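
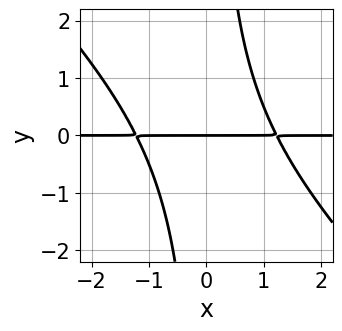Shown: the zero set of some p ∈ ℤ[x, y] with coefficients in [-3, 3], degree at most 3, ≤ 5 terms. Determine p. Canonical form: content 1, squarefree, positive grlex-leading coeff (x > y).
Degree: the shape is more complex than any degree-2 curve, so deg p = 3.
From the axis intercepts and sections: the visible x-axis segment lies entirely on the curve; it meets the y-axis at y = 0 (among the integer gridlines).
Together with the visible shape, these determine p as stated.

2*x^2*y + 2*x*y^2 - 3*y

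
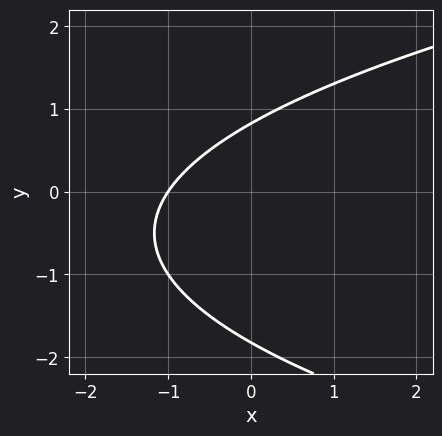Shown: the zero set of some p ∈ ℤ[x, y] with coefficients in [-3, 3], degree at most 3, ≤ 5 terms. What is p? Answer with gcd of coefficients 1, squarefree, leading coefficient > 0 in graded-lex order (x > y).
2*y^2 - 3*x + 2*y - 3

(a) deg p = 2.
(b) Observable constraints: it crosses the x-axis at the gridline x = -1.
(c) Solving for integer coefficients yields p as stated.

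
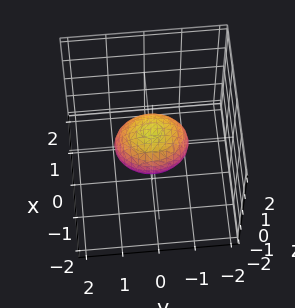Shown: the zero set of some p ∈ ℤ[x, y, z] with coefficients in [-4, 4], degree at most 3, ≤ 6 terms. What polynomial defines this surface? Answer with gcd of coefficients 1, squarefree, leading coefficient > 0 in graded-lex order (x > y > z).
3*x^2 + 2*y^2 + 3*z^2 - 2

deg p = 2. A closed, bounded, convex surface; a quadric.
Symmetries: mirror symmetry y ↦ −y ⇒ only even powers of y; it's symmetric under x → −x, forcing even powers of x; mirror symmetry z ↦ −z ⇒ only even powers of z.
Against the integer gridlines: among the integer gridlines, it crosses the y-axis at y ∈ {-1, 1}.
Fitting integer coefficients to these (and the overall shape) gives p.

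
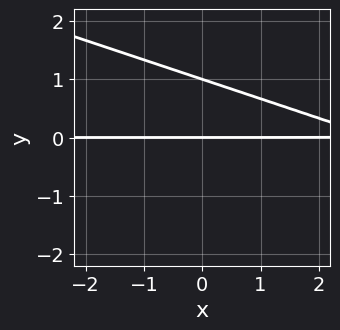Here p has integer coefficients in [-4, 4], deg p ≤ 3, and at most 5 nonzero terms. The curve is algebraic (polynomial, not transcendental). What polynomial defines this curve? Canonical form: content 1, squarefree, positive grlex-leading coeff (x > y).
x*y + 3*y^2 - 3*y

(a) Degree: a generic line meets the curve in up to 2 points, so deg p = 2.
(b) Observable constraints: among the integer gridlines, it crosses the y-axis at y ∈ {0, 1}; every point of the x-axis in the box is on the curve.
(c) These observations pin down the coefficients.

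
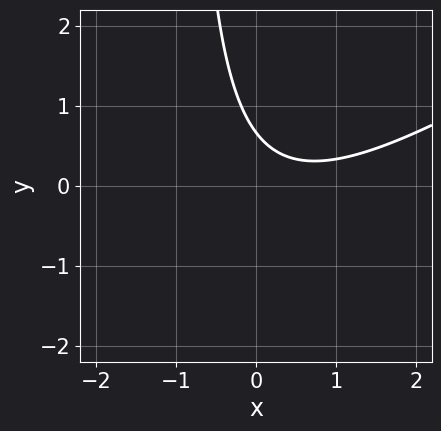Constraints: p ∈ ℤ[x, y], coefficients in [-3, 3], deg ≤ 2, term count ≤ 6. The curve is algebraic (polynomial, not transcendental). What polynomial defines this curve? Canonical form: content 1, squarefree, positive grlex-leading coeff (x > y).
First, degree: the shape is more complex than any degree-1 curve, so deg p = 2.
Next, observable constraints: the curve avoids every integer x-axis point in the box.
Finally, solving for integer coefficients yields p as stated.

2*x^2 - 3*x*y - 2*x - 3*y + 2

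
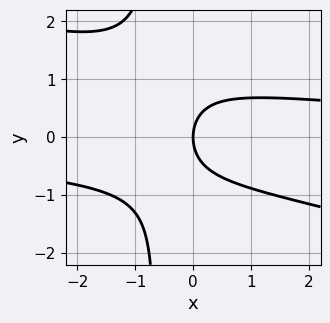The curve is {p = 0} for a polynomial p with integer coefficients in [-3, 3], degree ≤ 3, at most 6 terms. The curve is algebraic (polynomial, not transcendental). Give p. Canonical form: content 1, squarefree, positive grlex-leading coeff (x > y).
Degree: no degree-2 curve has this shape, so deg p = 3.
Reading off the gridlines: it crosses the x-axis at the gridline x = 0; it meets the y-axis at y = 0 (among the integer gridlines).
Fitting integer coefficients to these (and the overall shape) gives p.

x^2*y + 3*x*y^2 + 2*y^2 - 3*x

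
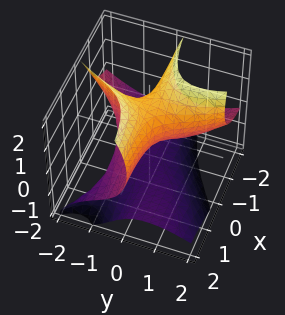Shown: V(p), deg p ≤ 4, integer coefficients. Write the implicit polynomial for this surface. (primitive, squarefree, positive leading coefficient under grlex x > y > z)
3*x*y*z + y^3 + z^3 + 3*x*y - 2*z

(a) The degree is 3 — no degree-2 surface has this shape.
(b) From the visible intercepts: it meets the y-axis at y = 0 (among the integer gridlines); it crosses the z-axis at the gridline z = 0; the visible x-axis segment lies entirely on the surface.
(c) Putting this together gives p.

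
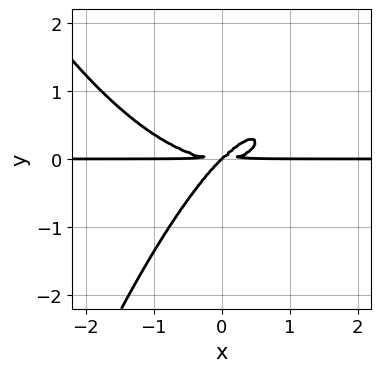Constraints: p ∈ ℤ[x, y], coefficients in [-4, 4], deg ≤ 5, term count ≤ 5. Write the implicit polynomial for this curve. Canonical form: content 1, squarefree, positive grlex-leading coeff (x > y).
x^3*y - 2*x*y^2 + 2*y^3

The degree is 4 — no degree-3 curve has this shape.
From the visible intercepts: it crosses the y-axis at the gridline y = 0; every point of the x-axis in the box is on the curve.
These observations pin down the coefficients.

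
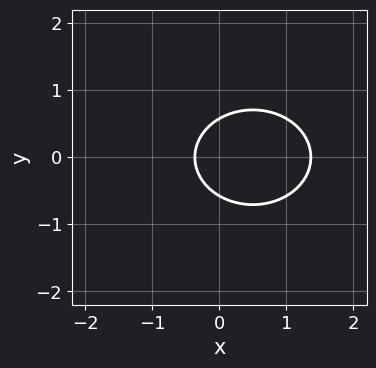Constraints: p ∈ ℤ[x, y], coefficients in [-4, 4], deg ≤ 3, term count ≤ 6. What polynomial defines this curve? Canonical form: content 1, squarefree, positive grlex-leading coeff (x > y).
1. The degree is 2 — no degree-1 curve has this shape.
2. Symmetries: the y ↦ −y reflection is a symmetry, so y appears only in even powers.
3. Matching integer coefficients to the picture gives p.

2*x^2 + 3*y^2 - 2*x - 1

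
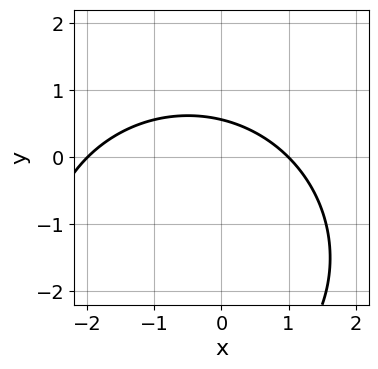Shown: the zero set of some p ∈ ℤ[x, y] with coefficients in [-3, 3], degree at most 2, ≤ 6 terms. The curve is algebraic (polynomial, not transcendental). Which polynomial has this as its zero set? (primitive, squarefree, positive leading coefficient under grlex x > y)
x^2 + y^2 + x + 3*y - 2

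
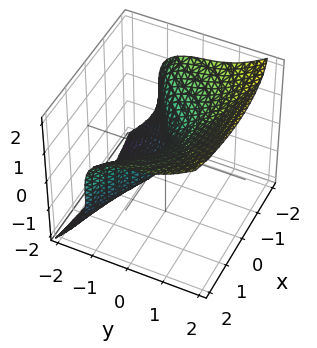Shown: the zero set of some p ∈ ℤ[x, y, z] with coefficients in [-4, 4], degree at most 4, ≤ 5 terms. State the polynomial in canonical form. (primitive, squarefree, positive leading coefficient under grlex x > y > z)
(a) Degree: a generic line meets the surface in up to 3 points, so deg p = 3.
(b) Reading off the gridlines: one x-axis crossing is at x = 0; it crosses the y-axis at the gridline y = 0.
(c) These observations pin down the coefficients.

3*y^3 - 3*z^3 + 2*x^2 - z^2 + 3*y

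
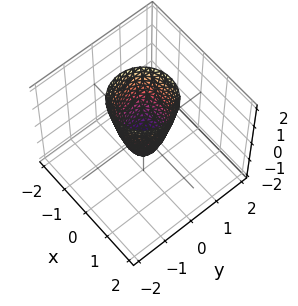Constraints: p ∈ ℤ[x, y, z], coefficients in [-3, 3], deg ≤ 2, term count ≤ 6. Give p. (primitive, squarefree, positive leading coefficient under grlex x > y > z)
3*x^2 + 3*y^2 - z - 1

First, degree: no degree-1 surface has this shape, so deg p = 2.
Next, by symmetry, every cross-section ⟂ z is a circle, so x, y appear only via x² + y².
Next, reading off the gridlines: a circular section at z = 2 has radius exactly 1; one z-axis crossing is at z = -1.
Finally, solving for integer coefficients yields p as stated.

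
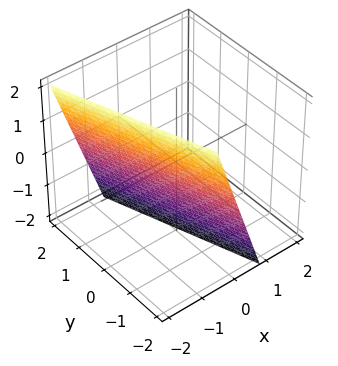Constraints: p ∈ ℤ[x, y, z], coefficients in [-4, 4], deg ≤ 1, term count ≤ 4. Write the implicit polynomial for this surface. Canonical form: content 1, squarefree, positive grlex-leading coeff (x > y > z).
First, deg p = 1. The surface is flat (a plane).
Next, reading off the gridlines: one z-axis crossing is at z = -2; it meets the y-axis at y = -2 (among the integer gridlines).
Finally, fitting integer coefficients to these (and the overall shape) gives p.

3*x + y + z + 2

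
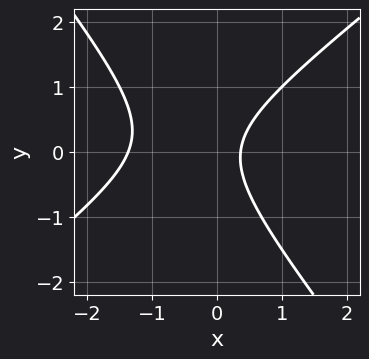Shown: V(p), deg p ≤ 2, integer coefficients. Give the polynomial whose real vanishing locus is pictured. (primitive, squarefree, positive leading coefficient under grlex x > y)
(a) deg p = 2. The shape is more complex than any degree-1 curve.
(b) Reading off the gridlines: no y-intercept at any integer in the box.
(c) Assembling these constraints gives the stated polynomial.

2*x^2 - x*y - 2*y^2 + 2*x - 1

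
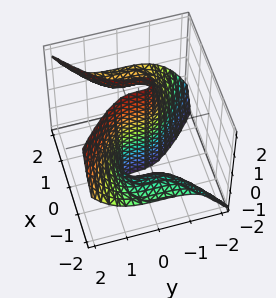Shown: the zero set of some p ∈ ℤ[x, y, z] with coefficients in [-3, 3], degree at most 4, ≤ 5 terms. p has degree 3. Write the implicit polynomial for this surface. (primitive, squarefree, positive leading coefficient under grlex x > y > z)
(a) The degree is 3 — the shape is more complex than any degree-2 surface.
(b) Observable constraints: every point of the z-axis in the box is on the surface; it meets the x-axis at x = 0 (among the integer gridlines).
(c) Together with the visible shape, these determine p as stated.

3*x^2*z - 2*y^3 - 3*x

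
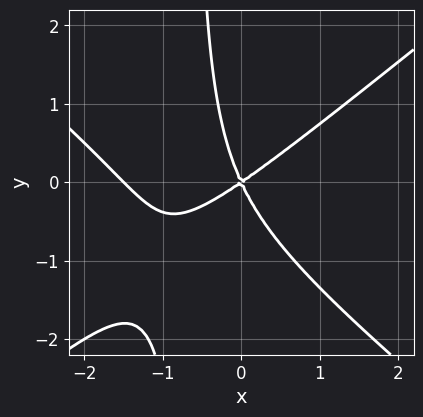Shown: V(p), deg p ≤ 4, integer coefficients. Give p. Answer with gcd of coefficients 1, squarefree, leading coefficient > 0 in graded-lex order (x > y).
deg p = 3. No degree-2 curve has this shape.
Against the integer gridlines: it meets the y-axis at y = 0 (among the integer gridlines); it meets the x-axis at x = 0 (among the integer gridlines).
Fitting integer coefficients to these (and the overall shape) gives p.

2*x^3 - 3*x*y^2 + 3*x^2 - 3*x*y - 2*y^2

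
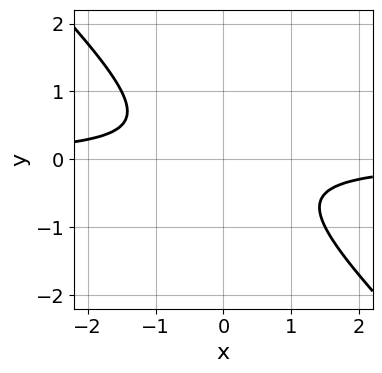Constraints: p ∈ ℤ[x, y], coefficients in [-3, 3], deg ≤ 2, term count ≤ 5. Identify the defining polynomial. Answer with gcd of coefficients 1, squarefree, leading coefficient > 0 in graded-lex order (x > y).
The degree is 2 — the shape is more complex than any degree-1 curve.
Observable constraints: it misses every integer gridline on the y-axis; no x-intercept at any integer in the box.
The integer polynomial consistent with all of this is the stated p.

2*x*y + 2*y^2 + 1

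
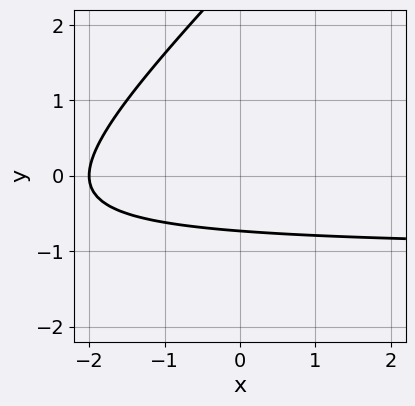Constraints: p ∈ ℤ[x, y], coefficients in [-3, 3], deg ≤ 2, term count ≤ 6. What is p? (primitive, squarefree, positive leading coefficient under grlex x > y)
x*y - y^2 + x + 2*y + 2

First, degree: the shape is more complex than any degree-1 curve, so deg p = 2.
Next, observable constraints: one x-axis crossing is at x = -2.
Finally, these observations pin down the coefficients.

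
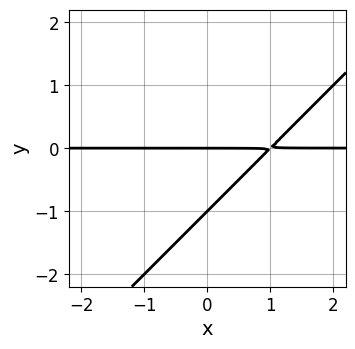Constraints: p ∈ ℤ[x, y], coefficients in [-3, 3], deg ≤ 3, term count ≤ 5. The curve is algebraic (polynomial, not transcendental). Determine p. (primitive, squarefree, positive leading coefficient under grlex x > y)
x*y - y^2 - y

First, the degree is 2 — a generic line meets the curve in up to 2 points.
Then, observable constraints: among the integer gridlines, it crosses the y-axis at y ∈ {-1, 0}; every point of the x-axis in the box is on the curve.
Finally, together with the visible shape, these determine p as stated.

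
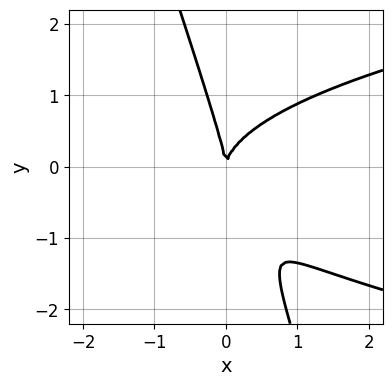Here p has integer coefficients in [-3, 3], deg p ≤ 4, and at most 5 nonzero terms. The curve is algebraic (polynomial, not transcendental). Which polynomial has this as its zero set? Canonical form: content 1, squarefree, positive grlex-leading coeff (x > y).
3*x*y^2 + y^3 - 3*x^2

First, degree: no degree-2 curve has this shape, so deg p = 3.
Next, checking where it meets the axes: one y-axis crossing is at y = 0; it crosses the x-axis at the gridline x = 0.
Finally, solving for integer coefficients yields p as stated.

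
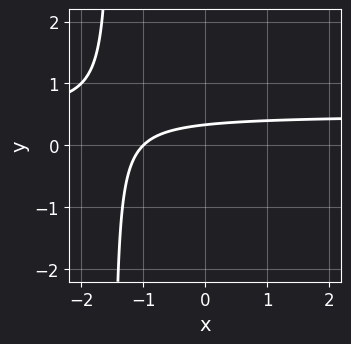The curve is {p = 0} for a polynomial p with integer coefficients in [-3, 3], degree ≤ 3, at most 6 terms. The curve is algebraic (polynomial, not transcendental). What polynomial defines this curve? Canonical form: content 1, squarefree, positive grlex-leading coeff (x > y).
First, deg p = 2. A generic line meets the curve in up to 2 points.
Then, observable constraints: one x-axis crossing is at x = -1.
Finally, the integer polynomial consistent with all of this is the stated p.

2*x*y - x + 3*y - 1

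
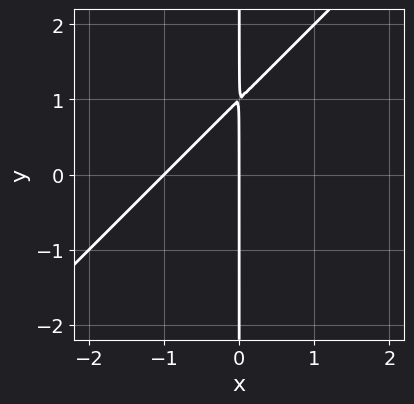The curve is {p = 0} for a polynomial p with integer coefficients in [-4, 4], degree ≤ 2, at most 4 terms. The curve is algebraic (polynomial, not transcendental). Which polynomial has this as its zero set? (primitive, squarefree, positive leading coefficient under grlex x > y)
(a) deg p = 2. A generic line meets the curve in up to 2 points.
(b) From the visible intercepts: every point of the y-axis in the box is on the curve; the x-axis gridline crossings are at x ∈ {-1, 0}.
(c) Fitting integer coefficients to these (and the overall shape) gives p.

x^2 - x*y + x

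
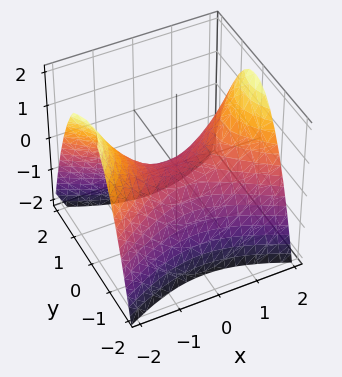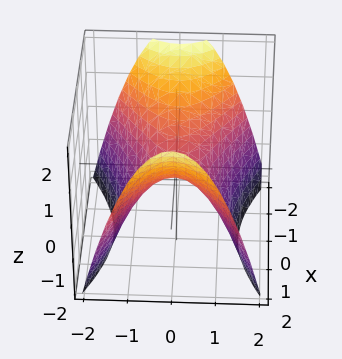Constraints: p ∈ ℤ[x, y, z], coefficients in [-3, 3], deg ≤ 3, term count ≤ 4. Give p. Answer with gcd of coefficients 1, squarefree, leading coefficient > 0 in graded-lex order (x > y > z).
x^2 - 2*y^2 - 2*z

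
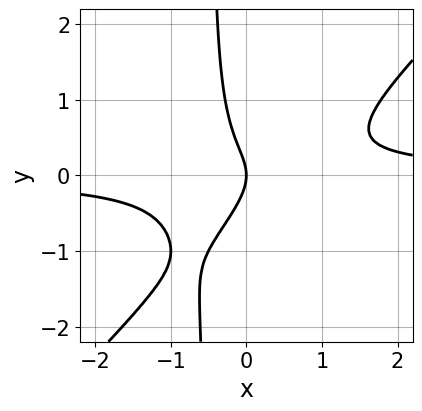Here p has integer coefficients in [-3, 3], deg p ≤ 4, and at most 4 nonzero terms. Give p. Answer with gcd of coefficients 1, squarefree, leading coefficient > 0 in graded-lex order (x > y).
2*x^2*y - 2*x*y^2 - y^2 - x

1. deg p = 3. No degree-2 curve has this shape.
2. Against the integer gridlines: one y-axis crossing is at y = 0; one x-axis crossing is at x = 0.
3. Putting this together gives p.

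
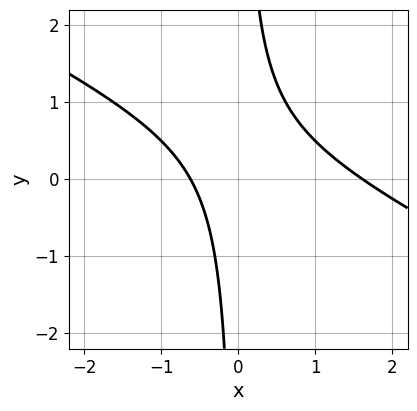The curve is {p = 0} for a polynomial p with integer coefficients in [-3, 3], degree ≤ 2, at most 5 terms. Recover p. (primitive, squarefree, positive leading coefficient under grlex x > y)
(a) deg p = 2. A generic line meets the curve in up to 2 points.
(b) From the axis intercepts and sections: no y-intercept at any integer in the box.
(c) Putting this together gives p.

x^2 + 2*x*y - x - 1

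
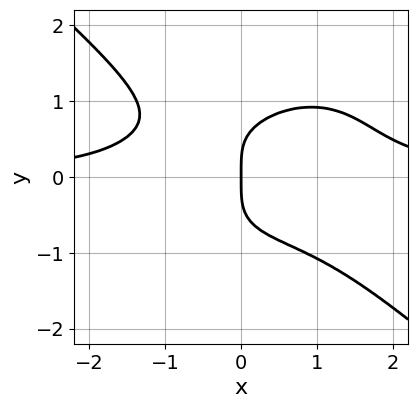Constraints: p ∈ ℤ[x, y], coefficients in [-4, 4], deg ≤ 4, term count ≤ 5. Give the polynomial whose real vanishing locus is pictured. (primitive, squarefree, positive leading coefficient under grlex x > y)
1. deg p = 4.
2. Observable constraints: one y-axis crossing is at y = 0; it meets the x-axis at x = 0 (among the integer gridlines).
3. Together with the visible shape, these determine p as stated.

2*x^3*y + 3*y^4 - x^2*y - 3*x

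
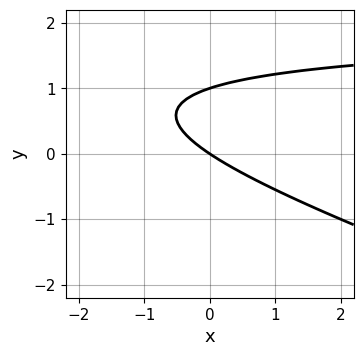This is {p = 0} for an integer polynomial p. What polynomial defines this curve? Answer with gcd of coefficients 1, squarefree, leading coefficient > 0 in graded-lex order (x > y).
x*y + 3*y^2 - 2*x - 3*y

1. Degree: a generic line meets the curve in up to 2 points, so deg p = 2.
2. Against the integer gridlines: among the integer gridlines, it crosses the y-axis at y ∈ {0, 1}; it meets the x-axis at x = 0 (among the integer gridlines).
3. Assembling these constraints gives the stated polynomial.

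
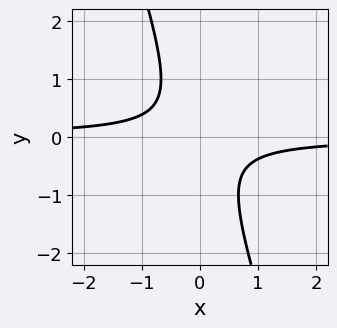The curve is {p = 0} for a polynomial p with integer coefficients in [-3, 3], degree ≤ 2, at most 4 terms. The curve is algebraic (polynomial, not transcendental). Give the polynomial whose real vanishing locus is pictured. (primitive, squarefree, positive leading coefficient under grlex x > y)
3*x*y + y^2 + 1

(a) Degree: a generic line meets the curve in up to 2 points, so deg p = 2.
(b) Reading off the gridlines: no x-intercept at any integer in the box; no y-intercept at any integer in the box.
(c) Fitting integer coefficients to these (and the overall shape) gives p.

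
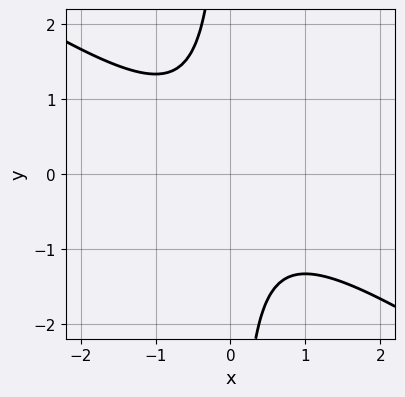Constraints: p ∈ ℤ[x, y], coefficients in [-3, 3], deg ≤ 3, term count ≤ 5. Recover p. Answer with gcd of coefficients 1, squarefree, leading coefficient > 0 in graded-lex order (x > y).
deg p = 2. The shape is more complex than any degree-1 curve.
From the axis intercepts and sections: the curve avoids every integer y-axis point in the box; the curve avoids every integer x-axis point in the box.
Matching integer coefficients to the picture gives p.

2*x^2 + 3*x*y + 2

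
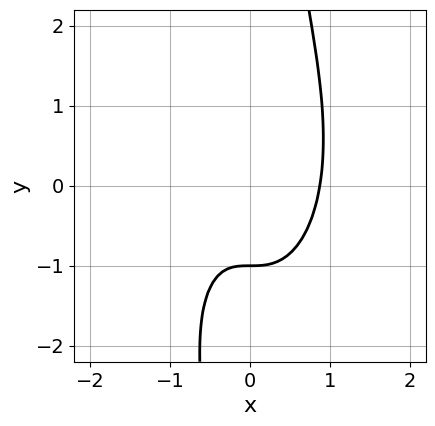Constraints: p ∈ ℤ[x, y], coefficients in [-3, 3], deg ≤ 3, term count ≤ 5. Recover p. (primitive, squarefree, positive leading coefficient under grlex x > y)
First, the degree is 3 — the shape is more complex than any degree-2 curve.
Next, observable constraints: it crosses the y-axis at the gridline y = -1.
Finally, together with the visible shape, these determine p as stated.

3*x^3 + x*y^2 + x*y - 2*y - 2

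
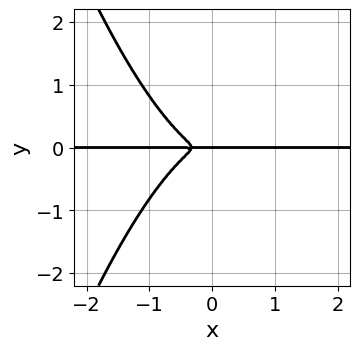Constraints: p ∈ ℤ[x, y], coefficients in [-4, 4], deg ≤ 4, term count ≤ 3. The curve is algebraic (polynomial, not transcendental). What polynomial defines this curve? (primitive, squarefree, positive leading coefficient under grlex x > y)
1. The degree is 4 — a generic line meets the curve in up to 4 points.
2. Reading off the gridlines: every point of the x-axis in the box is on the curve; it crosses the y-axis at the gridline y = 0.
3. Putting this together gives p.

3*x^3*y + x^2*y + 3*y^3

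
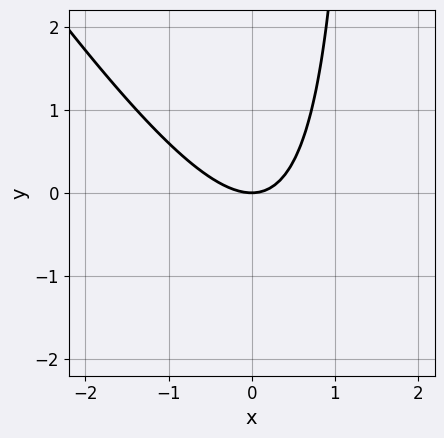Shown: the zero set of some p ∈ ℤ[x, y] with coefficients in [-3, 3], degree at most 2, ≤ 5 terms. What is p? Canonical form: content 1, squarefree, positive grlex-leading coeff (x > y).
3*x^2 + 2*x*y - 3*y

1. Degree: a generic line meets the curve in up to 2 points, so deg p = 2.
2. Against the integer gridlines: it crosses the x-axis at the gridline x = 0; it crosses the y-axis at the gridline y = 0.
3. These observations pin down the coefficients.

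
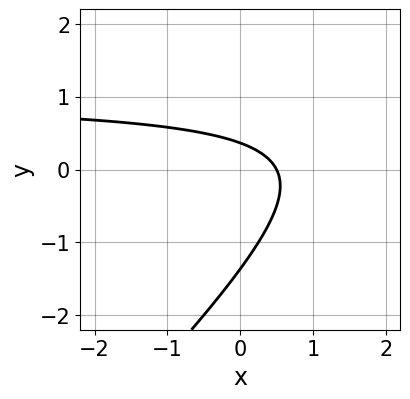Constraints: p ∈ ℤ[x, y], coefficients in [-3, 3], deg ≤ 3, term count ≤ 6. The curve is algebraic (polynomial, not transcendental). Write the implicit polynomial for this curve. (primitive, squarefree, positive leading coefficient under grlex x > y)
1. deg p = 2. No degree-1 curve has this shape.
2. Putting this together gives p.

2*x*y - 2*y^2 - 2*x - 2*y + 1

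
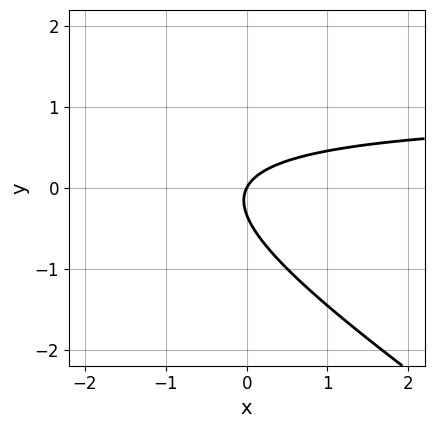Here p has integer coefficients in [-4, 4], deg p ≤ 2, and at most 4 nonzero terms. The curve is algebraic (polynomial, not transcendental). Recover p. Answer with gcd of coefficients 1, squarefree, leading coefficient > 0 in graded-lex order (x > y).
1. deg p = 2.
2. Checking where it meets the axes: it crosses the y-axis at the gridline y = 0; it meets the x-axis at x = 0 (among the integer gridlines).
3. Together with the visible shape, these determine p as stated.

2*x*y + 3*y^2 - 2*x + y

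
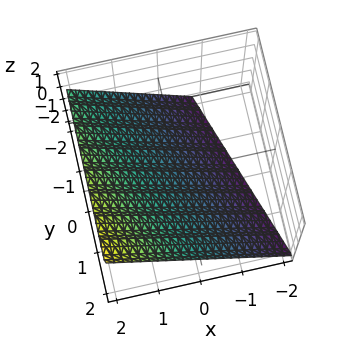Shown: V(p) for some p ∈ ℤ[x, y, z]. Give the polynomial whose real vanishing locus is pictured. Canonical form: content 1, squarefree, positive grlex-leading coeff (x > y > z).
First, degree: every cross-section is a straight line — this is a plane, so deg p = 1.
Then, from the axis intercepts and sections: it meets the y-axis at y = 2 (among the integer gridlines).
Finally, putting this together gives p.

3*x + y - 3*z - 2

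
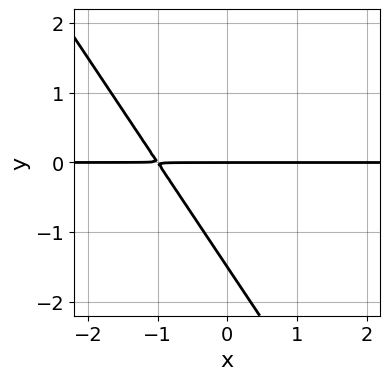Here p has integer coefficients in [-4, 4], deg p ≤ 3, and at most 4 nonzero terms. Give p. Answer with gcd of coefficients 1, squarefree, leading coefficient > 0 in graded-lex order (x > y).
3*x*y + 2*y^2 + 3*y

First, degree: a generic line meets the curve in up to 2 points, so deg p = 2.
Then, from the axis intercepts and sections: the visible x-axis segment lies entirely on the curve; it crosses the y-axis at the gridline y = 0.
Finally, putting this together gives p.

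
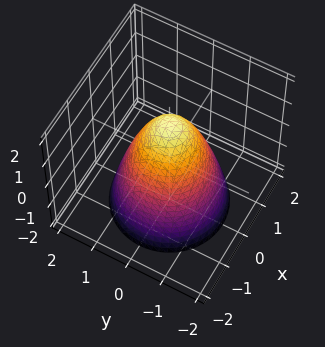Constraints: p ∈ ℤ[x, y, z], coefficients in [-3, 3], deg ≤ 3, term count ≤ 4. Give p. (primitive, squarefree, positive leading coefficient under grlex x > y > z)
3*x^2 + 3*y^2 + 2*z - 3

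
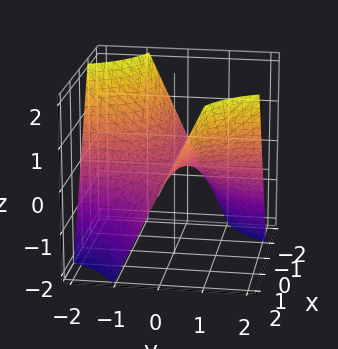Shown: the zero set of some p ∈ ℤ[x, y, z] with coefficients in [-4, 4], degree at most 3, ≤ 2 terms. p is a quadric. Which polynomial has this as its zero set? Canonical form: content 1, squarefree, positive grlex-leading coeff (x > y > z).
First, degree: a saddle surface; a quadric, so deg p = 2.
Next, observable constraints: every point of the y-axis in the box is on the surface; it crosses the z-axis at the gridline z = 0; the visible x-axis segment lies entirely on the surface.
Finally, solving for integer coefficients yields p as stated.

x*y - z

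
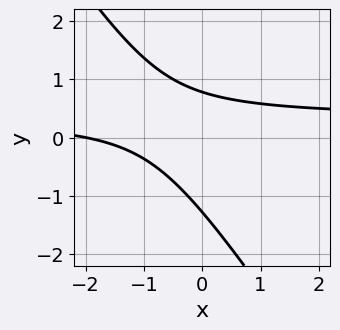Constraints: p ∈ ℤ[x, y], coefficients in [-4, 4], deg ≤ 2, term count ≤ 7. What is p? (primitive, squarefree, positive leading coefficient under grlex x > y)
First, degree: the shape is more complex than any degree-1 curve, so deg p = 2.
Next, checking where it meets the axes: one x-axis crossing is at x = -2.
Finally, the integer polynomial consistent with all of this is the stated p.

3*x*y + 2*y^2 - x + y - 2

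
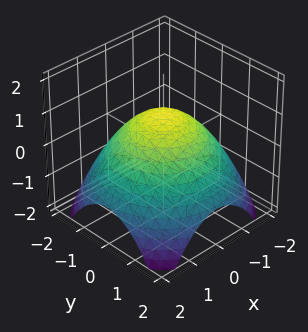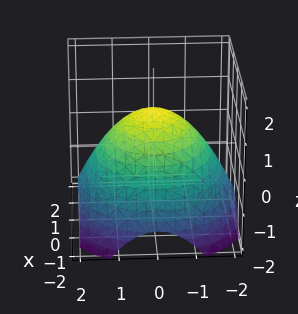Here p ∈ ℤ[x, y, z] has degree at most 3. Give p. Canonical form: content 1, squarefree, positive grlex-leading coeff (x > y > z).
x^2 + y^2 + 2*z - 2

(a) Degree: the shape is more complex than any degree-1 surface, so deg p = 2.
(b) Symmetry: the surface is invariant under rotation about z: p = q(x² + y², z).
(c) Reading off the gridlines: a circular section at z = 0 has radius between 1 and 2; one z-axis crossing is at z = 1.
(d) Together with the visible shape, these determine p as stated.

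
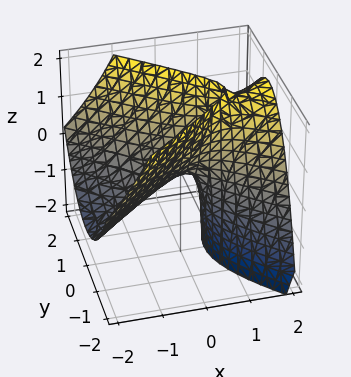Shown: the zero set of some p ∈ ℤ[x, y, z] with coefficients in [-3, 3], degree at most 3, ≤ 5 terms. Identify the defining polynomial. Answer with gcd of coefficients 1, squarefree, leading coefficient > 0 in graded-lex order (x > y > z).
2*x^2 - 3*x*z - 3*y^2 + 2*z

(a) The degree is 2 — no degree-1 surface has this shape.
(b) Reading off the gridlines: it meets the y-axis at y = 0 (among the integer gridlines); one z-axis crossing is at z = 0; it meets the x-axis at x = 0 (among the integer gridlines).
(c) Matching integer coefficients to the picture gives p.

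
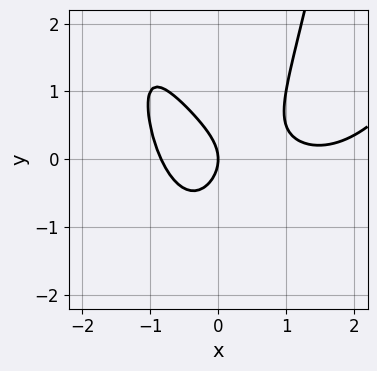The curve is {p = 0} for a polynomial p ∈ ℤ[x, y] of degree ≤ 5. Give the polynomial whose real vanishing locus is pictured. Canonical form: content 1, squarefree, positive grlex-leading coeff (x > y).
x^4 - 2*x^3 - 3*x^2*y + 2*y^2 + 2*x

First, the degree is 4 — no degree-3 curve has this shape.
Next, observable constraints: one x-axis crossing is at x = 0; one y-axis crossing is at y = 0.
Finally, the integer polynomial consistent with all of this is the stated p.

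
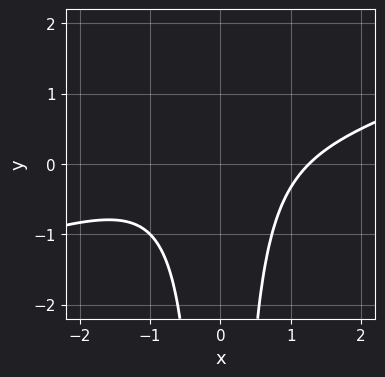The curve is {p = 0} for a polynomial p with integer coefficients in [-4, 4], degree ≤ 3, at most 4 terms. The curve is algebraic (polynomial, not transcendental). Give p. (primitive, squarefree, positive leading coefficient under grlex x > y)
x^3 - 3*x^2*y - 2

First, deg p = 3. A generic line meets the curve in up to 3 points.
Next, observable constraints: the curve avoids every integer y-axis point in the box.
Finally, the integer polynomial consistent with all of this is the stated p.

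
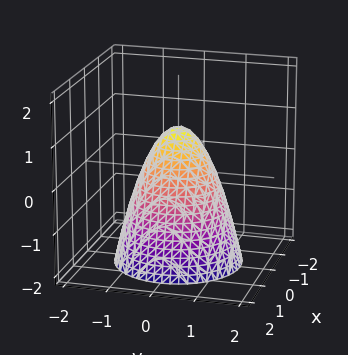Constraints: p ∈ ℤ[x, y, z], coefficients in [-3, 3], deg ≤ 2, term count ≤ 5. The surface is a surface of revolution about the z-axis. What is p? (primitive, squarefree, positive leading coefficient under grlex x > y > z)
First, the degree is 2 — the shape is more complex than any degree-1 surface.
Next, symmetry: every cross-section ⟂ z is a circle, so x, y appear only via x² + y².
Next, checking where it meets the axes: a circular section at z = -2 has radius between 1 and 2; it crosses the z-axis at the gridline z = 1.
Finally, these observations pin down the coefficients.

3*x^2 + 3*y^2 + 2*z - 2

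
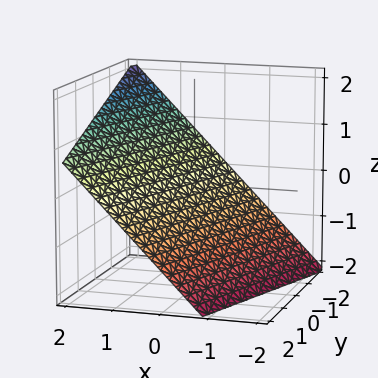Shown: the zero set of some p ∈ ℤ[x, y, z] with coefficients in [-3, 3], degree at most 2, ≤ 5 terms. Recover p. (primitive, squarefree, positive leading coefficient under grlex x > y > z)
3*x - y - 3*z - 2

The degree is 1 — the surface is flat (a plane).
From the axis intercepts and sections: it crosses the y-axis at the gridline y = -2.
Matching integer coefficients to the picture gives p.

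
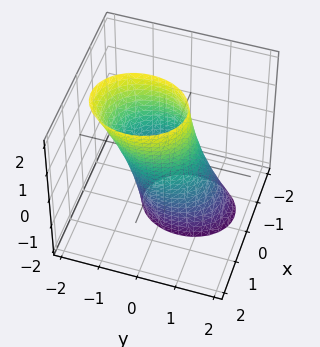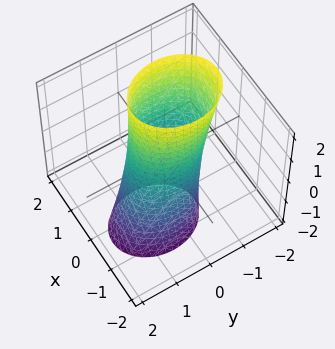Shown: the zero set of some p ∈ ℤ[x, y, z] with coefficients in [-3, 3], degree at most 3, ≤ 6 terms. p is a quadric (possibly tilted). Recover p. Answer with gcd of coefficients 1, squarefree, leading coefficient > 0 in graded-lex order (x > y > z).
1. deg p = 2.
2. Observable constraints: no z-intercept at any integer in the box; among the integer gridlines, it crosses the y-axis at y ∈ {-1, 1}.
3. Matching integer coefficients to the picture gives p.

3*x^2 - x*z + 2*y^2 + y*z - 2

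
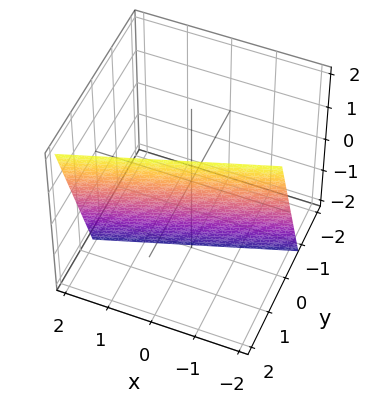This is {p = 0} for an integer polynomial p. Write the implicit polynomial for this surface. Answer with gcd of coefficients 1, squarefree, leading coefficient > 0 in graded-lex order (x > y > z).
x - 3*y + z + 2

(a) deg p = 1.
(b) Reading off the gridlines: it crosses the z-axis at the gridline z = -2; one x-axis crossing is at x = -2.
(c) Together with the visible shape, these determine p as stated.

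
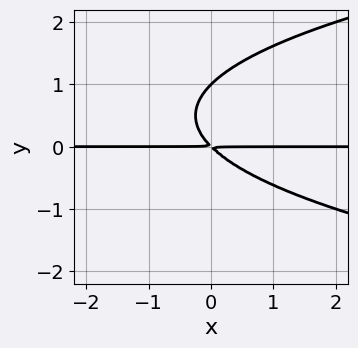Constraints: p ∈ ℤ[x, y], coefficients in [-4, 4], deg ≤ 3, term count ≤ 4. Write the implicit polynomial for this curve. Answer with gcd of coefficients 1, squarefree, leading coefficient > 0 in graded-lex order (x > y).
y^3 - x*y - y^2

Degree: the shape is more complex than any degree-2 curve, so deg p = 3.
From the axis intercepts and sections: the visible x-axis segment lies entirely on the curve; one y-axis crossing is at y = 1.
Assembling these constraints gives the stated polynomial.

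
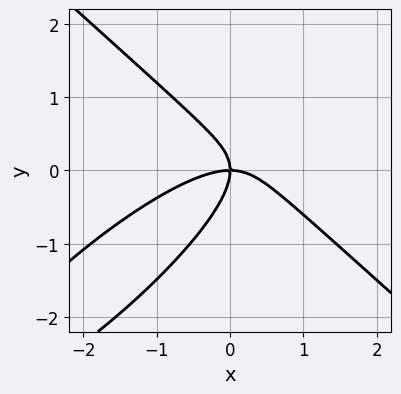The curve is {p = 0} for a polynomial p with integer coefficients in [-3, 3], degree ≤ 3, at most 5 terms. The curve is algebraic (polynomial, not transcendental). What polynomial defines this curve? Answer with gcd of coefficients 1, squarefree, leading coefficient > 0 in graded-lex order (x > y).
Degree: no degree-2 curve has this shape, so deg p = 3.
Against the integer gridlines: it crosses the y-axis at the gridline y = 0; it meets the x-axis at x = 0 (among the integer gridlines).
The integer polynomial consistent with all of this is the stated p.

2*x^3 - 2*x^2*y - 2*x*y^2 + 3*y^3 + 3*x*y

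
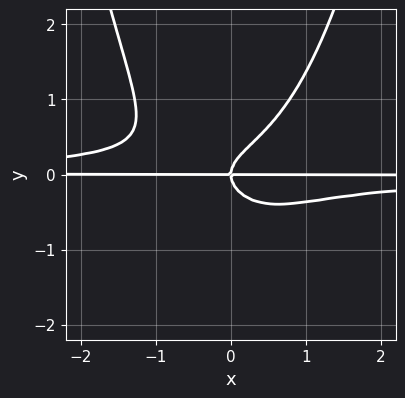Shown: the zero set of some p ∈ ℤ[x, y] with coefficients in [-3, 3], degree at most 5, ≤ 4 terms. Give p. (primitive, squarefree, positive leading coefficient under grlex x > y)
First, the degree is 4 — a generic line meets the curve in up to 4 points.
Then, against the integer gridlines: every point of the x-axis in the box is on the curve; one y-axis crossing is at y = 0.
Finally, solving for integer coefficients yields p as stated.

2*x^2*y^2 - 2*y^3 + x*y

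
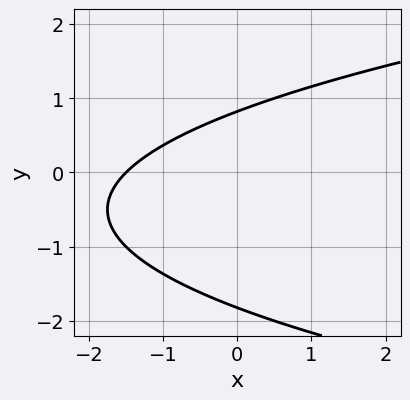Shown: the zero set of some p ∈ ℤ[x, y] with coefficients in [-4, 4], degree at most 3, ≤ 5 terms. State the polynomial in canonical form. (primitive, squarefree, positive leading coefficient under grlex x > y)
1. The degree is 2 — the shape is more complex than any degree-1 curve.
2. Solving for integer coefficients yields p as stated.

2*y^2 - 2*x + 2*y - 3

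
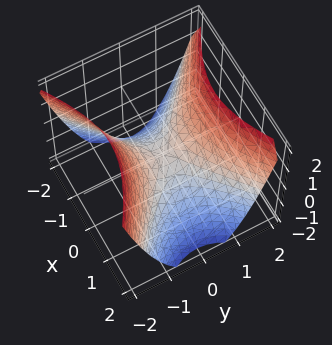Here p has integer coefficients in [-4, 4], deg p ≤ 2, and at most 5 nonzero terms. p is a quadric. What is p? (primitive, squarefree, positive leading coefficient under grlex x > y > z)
2*x^2 - 3*y^2 + 3*z

1. The degree is 2 — a saddle surface; a quadric.
2. Symmetries: mirror symmetry y ↦ −y ⇒ only even powers of y; the x ↦ −x reflection is a symmetry, so x appears only in even powers.
3. From the visible intercepts: one y-axis crossing is at y = 0; it crosses the x-axis at the gridline x = 0; one z-axis crossing is at z = 0.
4. Matching integer coefficients to the picture gives p.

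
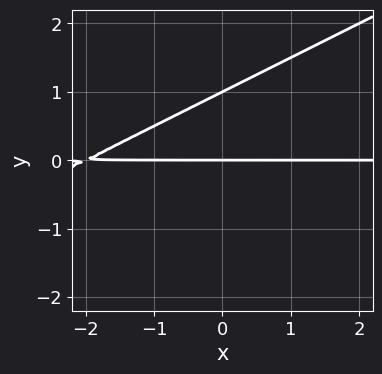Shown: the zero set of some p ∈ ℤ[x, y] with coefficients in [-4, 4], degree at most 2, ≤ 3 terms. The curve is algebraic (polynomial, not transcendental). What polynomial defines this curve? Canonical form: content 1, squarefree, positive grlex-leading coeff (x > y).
x*y - 2*y^2 + 2*y

1. Degree: a generic line meets the curve in up to 2 points, so deg p = 2.
2. Reading off the gridlines: the y-axis gridline crossings are at y ∈ {0, 1}; every point of the x-axis in the box is on the curve.
3. Solving for integer coefficients yields p as stated.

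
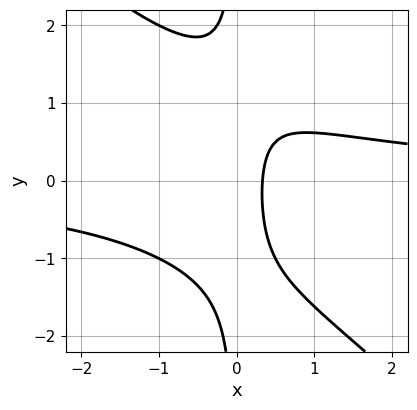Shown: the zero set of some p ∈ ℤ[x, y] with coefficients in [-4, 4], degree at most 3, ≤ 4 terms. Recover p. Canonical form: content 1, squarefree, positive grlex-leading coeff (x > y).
2*x^2*y + 2*x*y^2 - 3*x + 1

First, the degree is 3 — the shape is more complex than any degree-2 curve.
Next, checking where it meets the axes: it misses every integer gridline on the y-axis.
Finally, solving for integer coefficients yields p as stated.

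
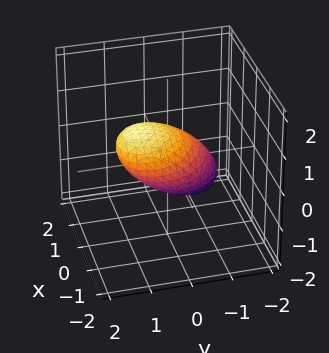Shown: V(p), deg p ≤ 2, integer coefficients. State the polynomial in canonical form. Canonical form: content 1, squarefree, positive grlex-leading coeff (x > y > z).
(a) The degree is 2 — the shape is more complex than any degree-1 surface.
(b) Against the integer gridlines: among the integer gridlines, it crosses the x-axis at x ∈ {-1, 1}; the y-axis gridline crossings are at y ∈ {-1, 1}.
(c) Fitting integer coefficients to these (and the overall shape) gives p.

2*x^2 + x*y + 2*y^2 - 3*y*z + 3*z^2 - 2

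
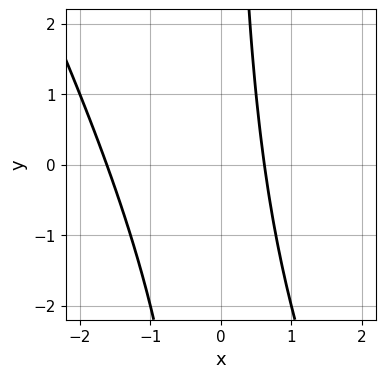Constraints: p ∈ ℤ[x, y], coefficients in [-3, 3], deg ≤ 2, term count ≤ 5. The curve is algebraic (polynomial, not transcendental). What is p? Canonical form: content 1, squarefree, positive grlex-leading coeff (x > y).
2*x^2 + x*y + 2*x - 2

(a) The degree is 2 — no degree-1 curve has this shape.
(b) Against the integer gridlines: no y-intercept at any integer in the box.
(c) Fitting integer coefficients to these (and the overall shape) gives p.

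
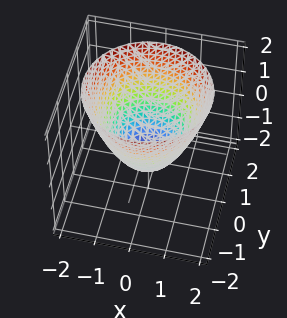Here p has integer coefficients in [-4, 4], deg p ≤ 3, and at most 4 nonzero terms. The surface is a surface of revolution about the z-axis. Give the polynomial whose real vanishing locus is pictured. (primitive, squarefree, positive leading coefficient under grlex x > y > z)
(a) deg p = 2.
(b) By symmetry, the z-axis is an axis of rotation, so x and y enter only as x² + y².
(c) Against the integer gridlines: one z-axis crossing is at z = -1; among the integer gridlines, it crosses the y-axis at y ∈ {-1, 1}.
(d) Solving for integer coefficients yields p as stated.

x^2 + y^2 - z - 1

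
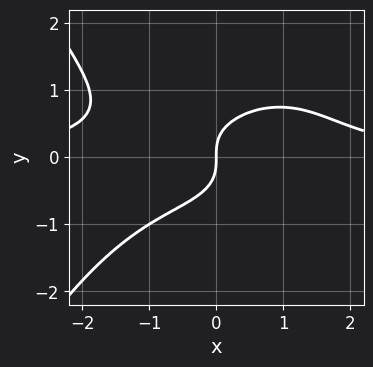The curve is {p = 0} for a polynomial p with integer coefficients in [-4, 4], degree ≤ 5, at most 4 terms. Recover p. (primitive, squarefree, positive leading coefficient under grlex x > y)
x^3*y + 3*y^3 - 2*x

First, the degree is 4 — a generic line meets the curve in up to 4 points.
Next, observable constraints: one x-axis crossing is at x = 0; it crosses the y-axis at the gridline y = 0.
Finally, these observations pin down the coefficients.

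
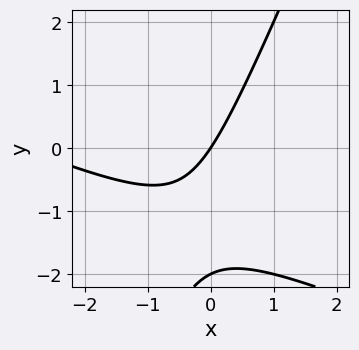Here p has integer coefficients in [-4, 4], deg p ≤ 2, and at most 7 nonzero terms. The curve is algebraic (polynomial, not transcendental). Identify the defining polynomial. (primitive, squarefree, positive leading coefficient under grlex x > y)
1. The degree is 2 — no degree-1 curve has this shape.
2. Observable constraints: one x-axis crossing is at x = 0; the y-axis gridline crossings are at y ∈ {-2, 0}.
3. Solving for integer coefficients yields p as stated.

x^2 + 2*x*y - y^2 + 3*x - 2*y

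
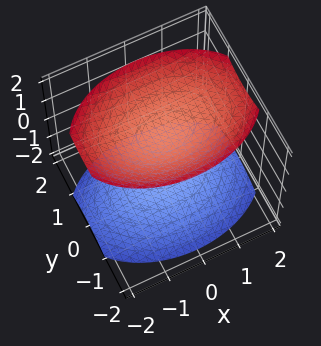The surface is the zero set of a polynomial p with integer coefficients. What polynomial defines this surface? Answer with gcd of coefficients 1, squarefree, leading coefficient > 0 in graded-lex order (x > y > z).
x^2 + 2*y^2 - 2*z^2 + 3

1. I count 2 distinct pieces. Treating them together as one polynomial.
2. Degree: two separate bowl-shaped sheets opening away from each other; a quadric, so deg p = 2.
3. Symmetries: mirror symmetry z ↦ −z ⇒ only even powers of z; the y ↦ −y reflection is a symmetry, so y appears only in even powers; the x ↦ −x reflection is a symmetry, so x appears only in even powers.
4. From the axis intercepts and sections: the surface avoids every integer y-axis point in the box; the surface avoids every integer x-axis point in the box.
5. Solving for integer coefficients yields p as stated.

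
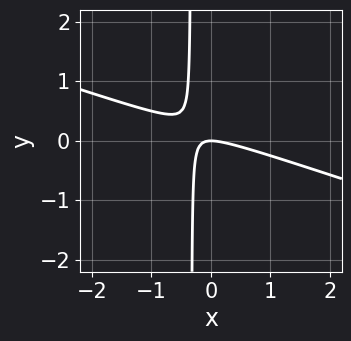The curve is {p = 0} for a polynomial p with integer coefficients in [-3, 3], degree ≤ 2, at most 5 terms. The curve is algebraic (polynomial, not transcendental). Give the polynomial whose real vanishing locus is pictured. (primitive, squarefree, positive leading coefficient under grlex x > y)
1. Degree: the shape is more complex than any degree-1 curve, so deg p = 2.
2. Checking where it meets the axes: it meets the x-axis at x = 0 (among the integer gridlines); one y-axis crossing is at y = 0.
3. Putting this together gives p.

x^2 + 3*x*y + y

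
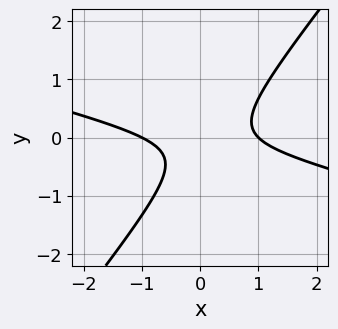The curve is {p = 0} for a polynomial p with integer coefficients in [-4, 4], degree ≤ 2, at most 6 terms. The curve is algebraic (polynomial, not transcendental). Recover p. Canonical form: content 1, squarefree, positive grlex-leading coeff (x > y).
First, degree: a generic line meets the curve in up to 2 points, so deg p = 2.
Next, against the integer gridlines: it misses every integer gridline on the y-axis; among the integer gridlines, it crosses the x-axis at x ∈ {-1, 1}.
Finally, putting this together gives p.

x^2 + 3*x*y - 3*y^2 - y - 1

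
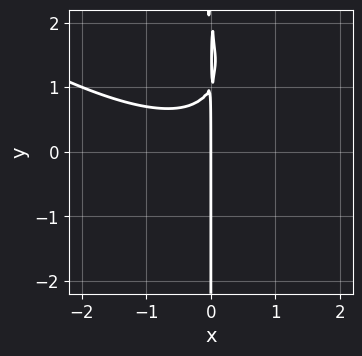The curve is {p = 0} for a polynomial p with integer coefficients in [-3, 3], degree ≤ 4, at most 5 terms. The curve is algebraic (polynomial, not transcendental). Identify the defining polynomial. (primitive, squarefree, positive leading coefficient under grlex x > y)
1. The degree is 3 — no degree-2 curve has this shape.
2. Checking where it meets the axes: it meets the x-axis at x = 0 (among the integer gridlines); every point of the y-axis in the box is on the curve.
3. Solving for integer coefficients yields p as stated.

x^3 + 2*x^2*y + x*y^2 - 3*x*y + 2*x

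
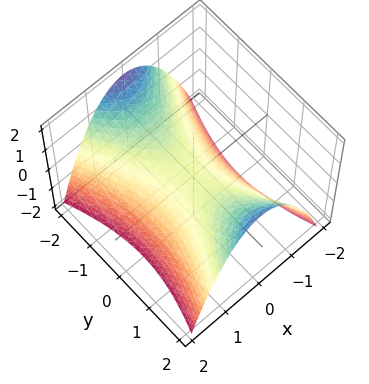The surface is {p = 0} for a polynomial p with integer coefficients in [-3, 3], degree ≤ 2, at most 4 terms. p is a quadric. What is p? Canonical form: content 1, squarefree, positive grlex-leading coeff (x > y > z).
deg p = 2.
Symmetries: the x ↦ −x reflection is a symmetry, so x appears only in even powers; the y ↦ −y reflection is a symmetry, so y appears only in even powers.
Checking where it meets the axes: it meets the x-axis at x = 0 (among the integer gridlines); it crosses the y-axis at the gridline y = 0.
These observations pin down the coefficients.

3*x^2 - y^2 + 3*z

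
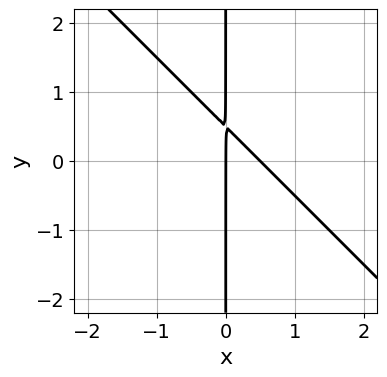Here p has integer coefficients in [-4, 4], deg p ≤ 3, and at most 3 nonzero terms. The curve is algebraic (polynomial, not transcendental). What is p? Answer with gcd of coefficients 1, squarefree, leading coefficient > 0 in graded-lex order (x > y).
2*x^2 + 2*x*y - x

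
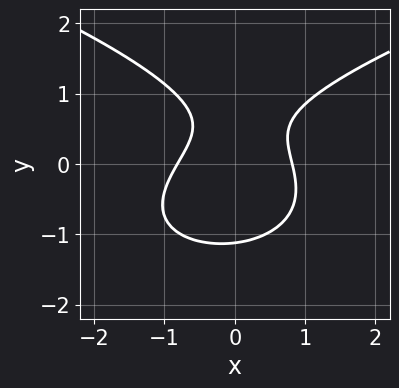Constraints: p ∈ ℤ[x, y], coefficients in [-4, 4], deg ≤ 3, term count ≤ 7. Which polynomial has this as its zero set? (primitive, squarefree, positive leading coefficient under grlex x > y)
3*y^3 - 3*x^2 + x*y - 2*y + 2

First, deg p = 3.
Finally, matching integer coefficients to the picture gives p.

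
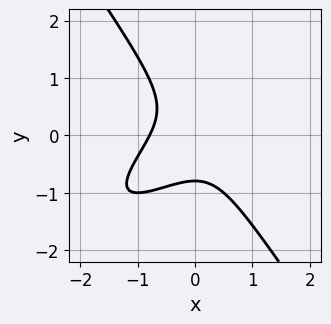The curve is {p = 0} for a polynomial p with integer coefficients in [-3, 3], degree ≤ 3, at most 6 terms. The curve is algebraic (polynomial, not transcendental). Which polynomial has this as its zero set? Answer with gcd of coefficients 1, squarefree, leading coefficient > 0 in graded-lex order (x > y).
2*x^3 - 3*x^2*y + 2*y^3 + 1

(a) deg p = 3.
(b) Solving for integer coefficients yields p as stated.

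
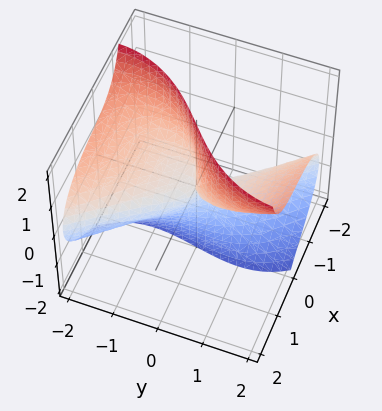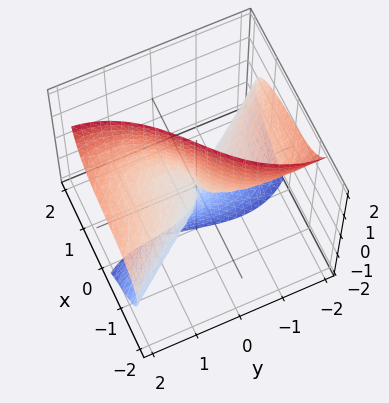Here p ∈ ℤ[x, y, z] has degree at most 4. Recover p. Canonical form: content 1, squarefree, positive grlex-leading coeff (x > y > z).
2*x^3 + 3*x*z^2 + y^3 - 2*y*z^2 - 3*y*z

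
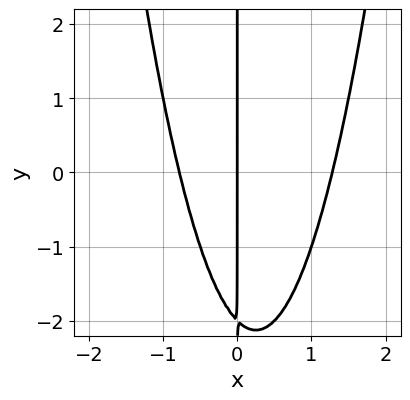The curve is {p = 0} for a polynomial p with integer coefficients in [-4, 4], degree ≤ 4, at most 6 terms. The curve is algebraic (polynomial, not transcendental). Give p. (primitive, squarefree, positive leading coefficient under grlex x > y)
1. The degree is 3 — no degree-2 curve has this shape.
2. Checking where it meets the axes: it meets the x-axis at x = 0 (among the integer gridlines); the visible y-axis segment lies entirely on the curve.
3. Together with the visible shape, these determine p as stated.

2*x^3 - x^2 - x*y - 2*x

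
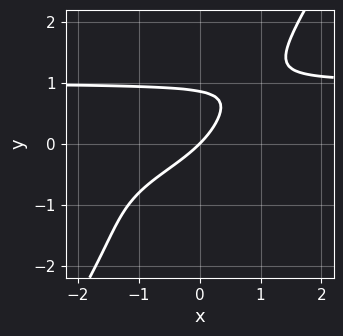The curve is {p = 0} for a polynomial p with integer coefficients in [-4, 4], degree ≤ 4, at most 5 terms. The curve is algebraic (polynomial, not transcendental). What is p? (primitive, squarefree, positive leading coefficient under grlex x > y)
(a) deg p = 4. The shape is more complex than any degree-3 curve.
(b) Reading off the gridlines: it meets the x-axis at x = 0 (among the integer gridlines); one y-axis crossing is at y = 0.
(c) Assembling these constraints gives the stated polynomial.

3*x*y^3 - 2*y^4 - 2*y^2 - 3*x + 3*y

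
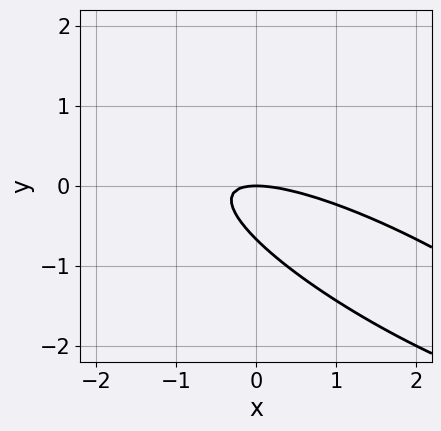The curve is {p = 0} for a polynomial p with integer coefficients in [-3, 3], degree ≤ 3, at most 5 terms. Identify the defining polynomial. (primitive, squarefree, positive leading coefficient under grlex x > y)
Degree: no degree-1 curve has this shape, so deg p = 2.
Observable constraints: it crosses the y-axis at the gridline y = 0; it crosses the x-axis at the gridline x = 0.
Putting this together gives p.

x^2 + 3*x*y + 3*y^2 + 2*y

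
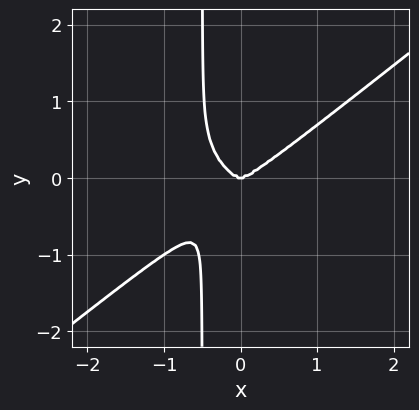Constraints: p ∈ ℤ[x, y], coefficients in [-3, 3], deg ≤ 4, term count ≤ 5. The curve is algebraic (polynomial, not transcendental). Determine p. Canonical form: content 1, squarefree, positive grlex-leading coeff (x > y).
deg p = 4. A generic line meets the curve in up to 4 points.
Against the integer gridlines: it meets the x-axis at x = 0 (among the integer gridlines); it crosses the y-axis at the gridline y = 0.
Matching integer coefficients to the picture gives p.

x^4 - 2*x*y^3 - y^3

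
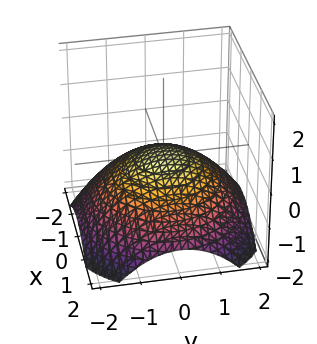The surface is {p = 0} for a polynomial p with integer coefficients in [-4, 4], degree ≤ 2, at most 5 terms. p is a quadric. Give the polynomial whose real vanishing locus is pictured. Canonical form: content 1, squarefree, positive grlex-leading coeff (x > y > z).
(a) Degree: a single bowl opening along one axis; a quadric, so deg p = 2.
(b) By symmetry, every cross-section ⟂ z is a circle, so x, y appear only via x² + y².
(c) From the axis intercepts and sections: it crosses the x-axis at the gridline x = 0; it crosses the z-axis at the gridline z = 0; one y-axis crossing is at y = 0; a circular section at z = -1 has radius between 1 and 2.
(d) Solving for integer coefficients yields p as stated.

x^2 + y^2 + 3*z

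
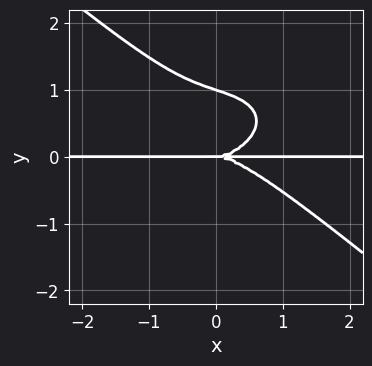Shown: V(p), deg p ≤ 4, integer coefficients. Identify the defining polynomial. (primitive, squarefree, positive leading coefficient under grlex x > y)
x^3*y + x*y^3 + 3*y^4 - 3*y^3

First, the degree is 4 — the shape is more complex than any degree-3 curve.
Then, checking where it meets the axes: the visible x-axis segment lies entirely on the curve; the y-axis gridline crossings are at y ∈ {0, 1}.
Finally, matching integer coefficients to the picture gives p.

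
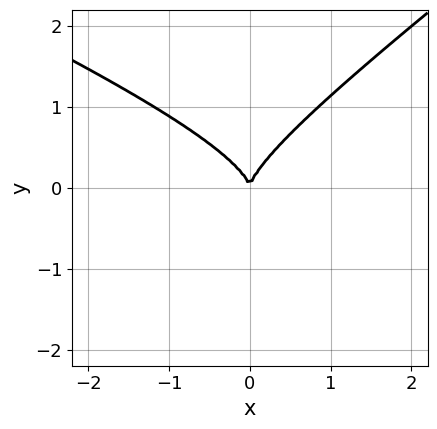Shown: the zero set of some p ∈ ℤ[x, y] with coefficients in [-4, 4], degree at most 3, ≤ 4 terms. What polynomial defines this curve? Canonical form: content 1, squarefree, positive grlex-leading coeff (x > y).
1. deg p = 3.
2. Observable constraints: it crosses the y-axis at the gridline y = 0; one x-axis crossing is at x = 0.
3. Together with the visible shape, these determine p as stated.

x^2*y + x*y^2 - 3*y^3 + 2*x^2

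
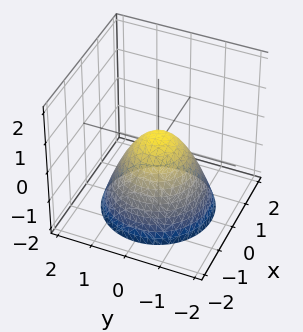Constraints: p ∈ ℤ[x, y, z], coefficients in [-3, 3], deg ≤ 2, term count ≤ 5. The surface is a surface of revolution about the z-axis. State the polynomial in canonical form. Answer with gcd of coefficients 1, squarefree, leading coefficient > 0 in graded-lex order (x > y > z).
1. Degree: the shape is more complex than any degree-1 surface, so deg p = 2.
2. Symmetries: rotational symmetry about the z-axis ⇒ p depends on x, y only through x² + y².
3. Reading off the gridlines: a circular section at z = -2 has radius between 1 and 2.
4. These observations pin down the coefficients.

3*x^2 + 3*y^2 + 3*z - 1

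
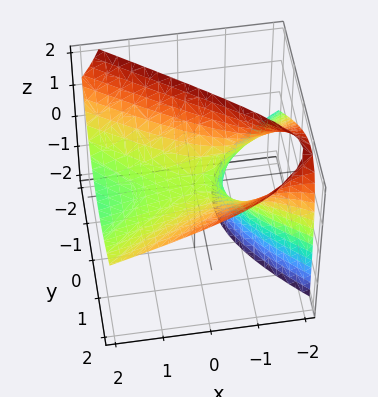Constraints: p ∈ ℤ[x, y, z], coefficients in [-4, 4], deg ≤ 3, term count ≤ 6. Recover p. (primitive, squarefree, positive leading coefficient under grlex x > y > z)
x^2 + 3*x*z - 2*y^2 + 2*y*z + 3*z

1. The degree is 2 — a generic line meets the surface in up to 2 points.
2. From the axis intercepts and sections: it crosses the x-axis at the gridline x = 0; it crosses the y-axis at the gridline y = 0; it crosses the z-axis at the gridline z = 0.
3. Assembling these constraints gives the stated polynomial.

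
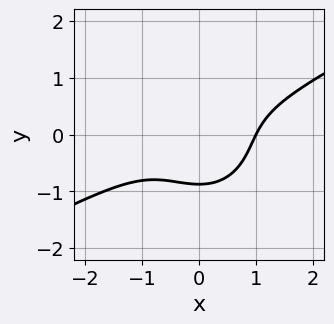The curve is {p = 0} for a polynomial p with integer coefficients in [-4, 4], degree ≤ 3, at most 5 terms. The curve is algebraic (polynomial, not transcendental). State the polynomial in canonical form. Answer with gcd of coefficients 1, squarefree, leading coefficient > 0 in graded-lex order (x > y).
The degree is 3 — a generic line meets the curve in up to 3 points.
Against the integer gridlines: one x-axis crossing is at x = 1.
Putting this together gives p.

2*x^3 - 3*x^2*y - 3*y^3 - 2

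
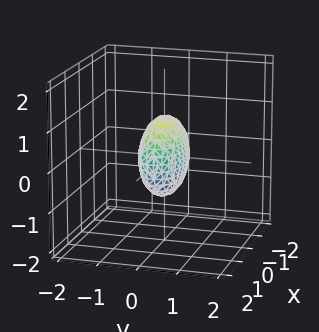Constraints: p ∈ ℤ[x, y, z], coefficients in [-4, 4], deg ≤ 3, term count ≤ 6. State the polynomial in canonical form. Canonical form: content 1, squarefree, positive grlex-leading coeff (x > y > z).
x^2 + 3*y^2 + z^2 - 1

First, the degree is 2 — a closed, bounded, convex surface; a quadric.
Next, symmetries: it's symmetric under y → −y, forcing even powers of y; mirror symmetry x ↦ −x ⇒ only even powers of x; mirror symmetry z ↦ −z ⇒ only even powers of z.
Then, from the axis intercepts and sections: the x-axis gridline crossings are at x ∈ {-1, 1}; among the integer gridlines, it crosses the z-axis at z ∈ {-1, 1}.
Finally, assembling these constraints gives the stated polynomial.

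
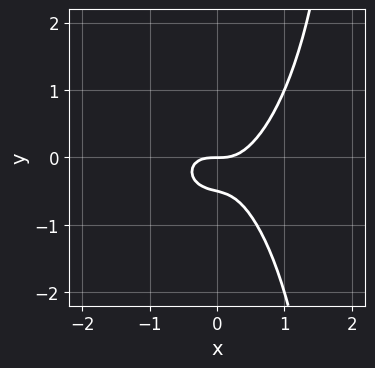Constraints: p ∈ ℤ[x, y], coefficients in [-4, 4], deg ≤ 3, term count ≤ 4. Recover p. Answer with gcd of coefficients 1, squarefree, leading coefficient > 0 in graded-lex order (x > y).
First, degree: no degree-2 curve has this shape, so deg p = 3.
Next, against the integer gridlines: it crosses the x-axis at the gridline x = 0; one y-axis crossing is at y = 0.
Finally, solving for integer coefficients yields p as stated.

2*x^3 + x*y^2 - 2*y^2 - y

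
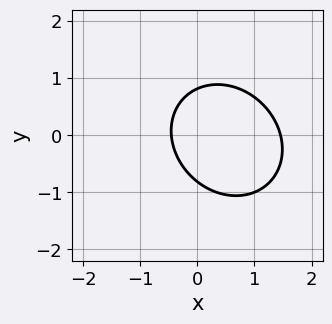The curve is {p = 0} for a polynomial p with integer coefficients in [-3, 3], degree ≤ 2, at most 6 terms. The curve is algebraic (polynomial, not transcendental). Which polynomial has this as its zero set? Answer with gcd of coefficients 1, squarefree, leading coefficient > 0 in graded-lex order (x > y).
3*x^2 + x*y + 3*y^2 - 3*x - 2

1. Degree: a generic line meets the curve in up to 2 points, so deg p = 2.
2. Putting this together gives p.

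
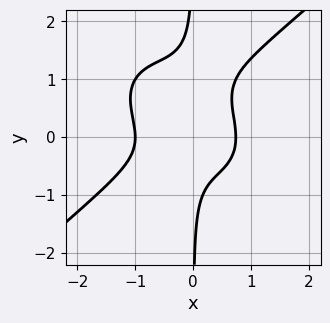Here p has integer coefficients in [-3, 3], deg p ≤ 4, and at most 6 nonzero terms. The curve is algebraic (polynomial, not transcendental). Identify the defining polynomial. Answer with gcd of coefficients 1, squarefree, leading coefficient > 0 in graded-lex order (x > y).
First, the degree is 4 — the shape is more complex than any degree-3 curve.
Then, from the visible intercepts: the curve avoids every integer y-axis point in the box; one x-axis crossing is at x = -1.
Finally, these observations pin down the coefficients.

2*x^4 - 3*x*y^3 + x^3 + 3*x*y^2 - 1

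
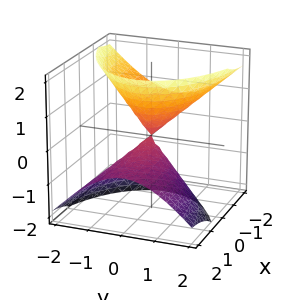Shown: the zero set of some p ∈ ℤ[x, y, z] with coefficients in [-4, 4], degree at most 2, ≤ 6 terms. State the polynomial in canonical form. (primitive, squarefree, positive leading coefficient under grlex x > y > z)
x^2 + 3*x*z + 3*y^2 - 2*z^2

(a) There are 2 components.
(b) Degree: no degree-1 surface has this shape, so deg p = 2.
(c) Reading off the gridlines: it meets the y-axis at y = 0 (among the integer gridlines); one z-axis crossing is at z = 0; it meets the x-axis at x = 0 (among the integer gridlines).
(d) Fitting integer coefficients to these (and the overall shape) gives p.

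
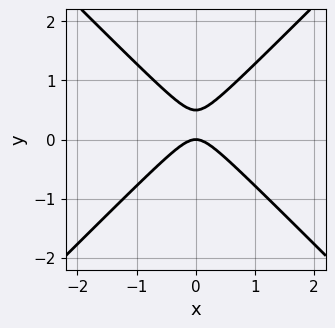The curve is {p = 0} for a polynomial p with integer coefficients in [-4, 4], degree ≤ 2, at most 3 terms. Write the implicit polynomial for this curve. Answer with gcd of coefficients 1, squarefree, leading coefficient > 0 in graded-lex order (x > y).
2*x^2 - 2*y^2 + y

1. Degree: no degree-1 curve has this shape, so deg p = 2.
2. Symmetries: it's symmetric under x → −x, forcing even powers of x.
3. Observable constraints: it meets the x-axis at x = 0 (among the integer gridlines); one y-axis crossing is at y = 0.
4. Putting this together gives p.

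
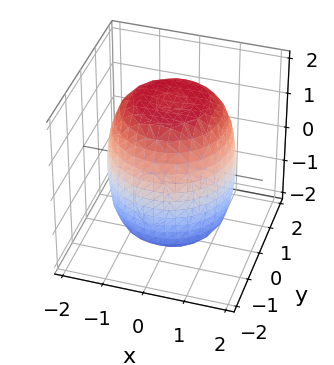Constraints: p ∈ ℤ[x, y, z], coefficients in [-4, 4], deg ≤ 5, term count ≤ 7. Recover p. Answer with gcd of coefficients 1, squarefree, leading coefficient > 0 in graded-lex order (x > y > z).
1. The degree is 4 — the shape is more complex than any degree-3 surface.
2. Symmetries: rotational symmetry about the z-axis ⇒ p depends on x, y only through x² + y².
3. Against the integer gridlines: a circular section at z = 0 has radius between 1 and 2.
4. These observations pin down the coefficients.

x^4 + 2*x^2*y^2 + y^4 - x^2 - y^2 + z^2 - 3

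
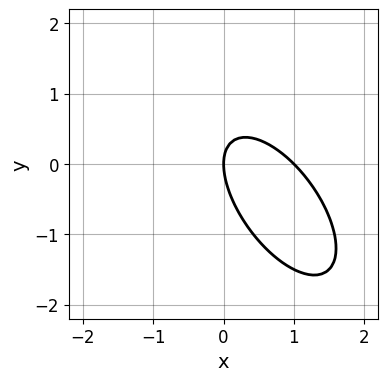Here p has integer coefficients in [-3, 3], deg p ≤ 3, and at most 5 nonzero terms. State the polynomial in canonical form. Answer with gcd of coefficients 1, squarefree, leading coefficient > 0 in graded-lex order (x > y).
3*x^2 + 3*x*y + 2*y^2 - 3*x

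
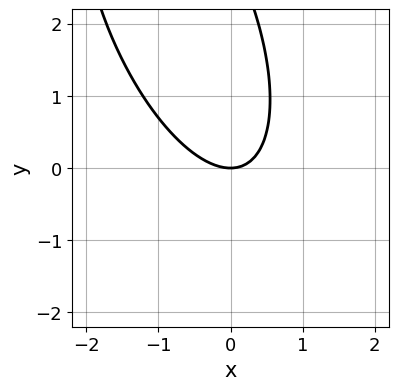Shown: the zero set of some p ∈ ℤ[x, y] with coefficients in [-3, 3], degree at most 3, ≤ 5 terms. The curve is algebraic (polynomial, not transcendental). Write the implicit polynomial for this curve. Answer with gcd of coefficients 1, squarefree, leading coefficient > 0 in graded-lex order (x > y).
3*x^2 + 2*x*y + y^2 - 3*y

First, the degree is 2 — a generic line meets the curve in up to 2 points.
Then, against the integer gridlines: it crosses the y-axis at the gridline y = 0; it crosses the x-axis at the gridline x = 0.
Finally, together with the visible shape, these determine p as stated.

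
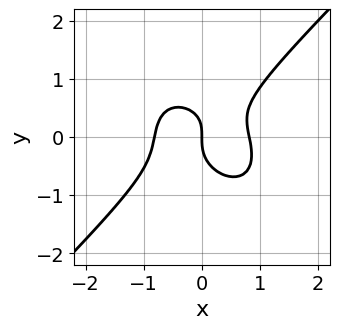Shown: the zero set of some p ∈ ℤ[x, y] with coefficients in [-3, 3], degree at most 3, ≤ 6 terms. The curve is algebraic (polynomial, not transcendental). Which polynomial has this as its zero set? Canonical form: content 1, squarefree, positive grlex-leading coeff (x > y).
3*x^3 - 3*y^3 + x*y - 2*x

deg p = 3. The shape is more complex than any degree-2 curve.
From the visible intercepts: it crosses the y-axis at the gridline y = 0; it meets the x-axis at x = 0 (among the integer gridlines).
Solving for integer coefficients yields p as stated.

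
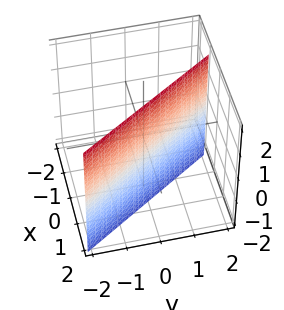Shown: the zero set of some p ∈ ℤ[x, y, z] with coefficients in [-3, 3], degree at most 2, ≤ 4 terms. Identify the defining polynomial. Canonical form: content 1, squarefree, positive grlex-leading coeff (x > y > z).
First, degree: the surface is flat (a plane), so deg p = 1.
Then, reading off the gridlines: no z-intercept at any integer in the box; one y-axis crossing is at y = 1.
Finally, assembling these constraints gives the stated polynomial.

3*x + 2*y - 2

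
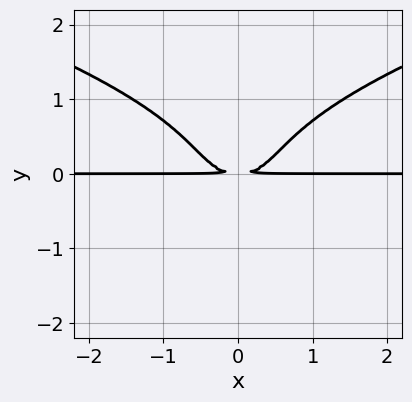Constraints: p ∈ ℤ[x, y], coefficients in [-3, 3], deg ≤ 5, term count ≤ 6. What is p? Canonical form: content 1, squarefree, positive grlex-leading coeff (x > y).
First, degree: the shape is more complex than any degree-3 curve, so deg p = 4.
Then, symmetries: the x ↦ −x reflection is a symmetry, so x appears only in even powers.
Then, observable constraints: every point of the x-axis in the box is on the curve.
Finally, these observations pin down the coefficients.

3*y^4 - 2*x^2*y - y^3 + 2*y^2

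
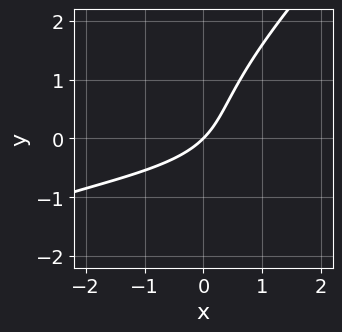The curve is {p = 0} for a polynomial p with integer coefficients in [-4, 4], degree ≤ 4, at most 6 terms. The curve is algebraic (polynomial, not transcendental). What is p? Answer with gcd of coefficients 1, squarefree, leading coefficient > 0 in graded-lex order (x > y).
2*x*y^2 - 2*y^3 + 3*x*y + 3*x - 3*y

First, deg p = 3.
Then, checking where it meets the axes: it meets the y-axis at y = 0 (among the integer gridlines); it meets the x-axis at x = 0 (among the integer gridlines).
Finally, assembling these constraints gives the stated polynomial.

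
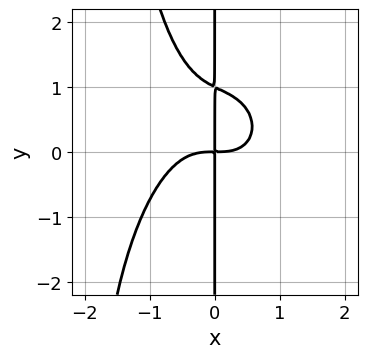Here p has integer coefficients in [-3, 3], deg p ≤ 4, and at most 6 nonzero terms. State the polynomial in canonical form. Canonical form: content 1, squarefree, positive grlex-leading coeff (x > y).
2*x^4 + x^2*y^2 + 2*x*y^2 - 2*x*y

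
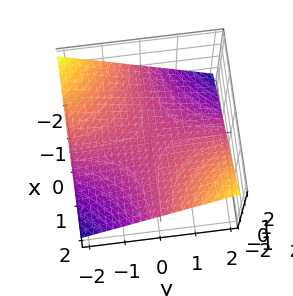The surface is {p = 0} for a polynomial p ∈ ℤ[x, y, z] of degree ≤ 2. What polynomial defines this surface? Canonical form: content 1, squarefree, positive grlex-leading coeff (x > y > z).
x*y - 3*z

1. The degree is 2 — a hyperbolic paraboloid; a quadric.
2. From the visible intercepts: every point of the x-axis in the box is on the surface; every point of the y-axis in the box is on the surface; it crosses the z-axis at the gridline z = 0.
3. The integer polynomial consistent with all of this is the stated p.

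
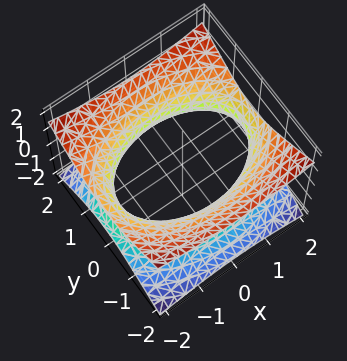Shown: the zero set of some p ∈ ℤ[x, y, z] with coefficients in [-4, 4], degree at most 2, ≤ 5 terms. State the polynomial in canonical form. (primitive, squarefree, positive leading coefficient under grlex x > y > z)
x^2 + 2*y^2 - 3*z^2 - 3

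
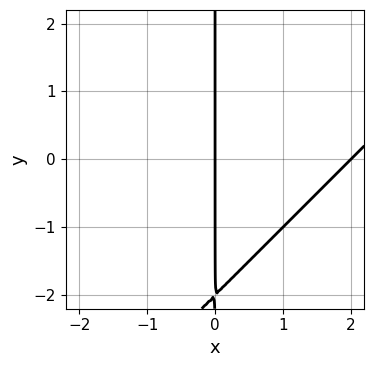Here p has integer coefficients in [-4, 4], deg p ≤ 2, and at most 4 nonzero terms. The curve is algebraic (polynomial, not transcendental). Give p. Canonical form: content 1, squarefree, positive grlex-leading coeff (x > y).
x^2 - x*y - 2*x

First, degree: the shape is more complex than any degree-1 curve, so deg p = 2.
Next, from the axis intercepts and sections: the x-axis gridline crossings are at x ∈ {0, 2}; every point of the y-axis in the box is on the curve.
Finally, together with the visible shape, these determine p as stated.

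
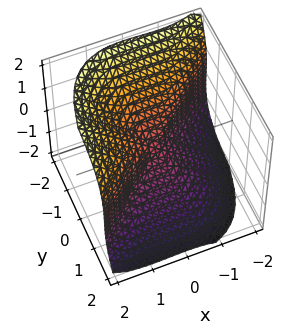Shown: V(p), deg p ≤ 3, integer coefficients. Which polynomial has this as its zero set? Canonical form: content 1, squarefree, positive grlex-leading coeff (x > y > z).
3*x^3 - 2*x^2*y - 3*y^3 - 3*z^3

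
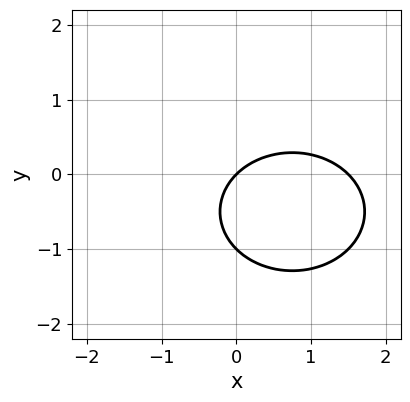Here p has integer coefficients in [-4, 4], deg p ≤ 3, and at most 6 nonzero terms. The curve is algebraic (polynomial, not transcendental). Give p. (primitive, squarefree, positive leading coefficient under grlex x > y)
First, the degree is 2 — the shape is more complex than any degree-1 curve.
Then, from the visible intercepts: one x-axis crossing is at x = 0; the y-axis gridline crossings are at y ∈ {-1, 0}.
Finally, matching integer coefficients to the picture gives p.

2*x^2 + 3*y^2 - 3*x + 3*y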